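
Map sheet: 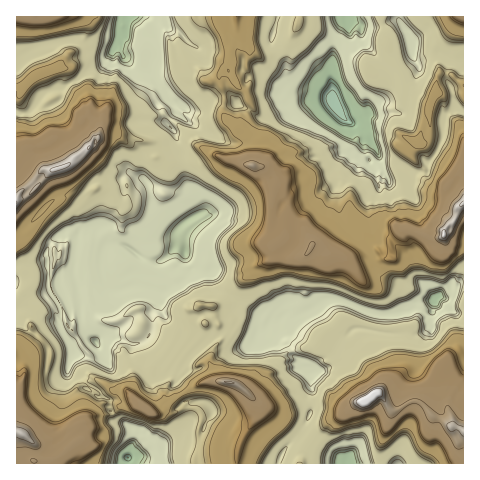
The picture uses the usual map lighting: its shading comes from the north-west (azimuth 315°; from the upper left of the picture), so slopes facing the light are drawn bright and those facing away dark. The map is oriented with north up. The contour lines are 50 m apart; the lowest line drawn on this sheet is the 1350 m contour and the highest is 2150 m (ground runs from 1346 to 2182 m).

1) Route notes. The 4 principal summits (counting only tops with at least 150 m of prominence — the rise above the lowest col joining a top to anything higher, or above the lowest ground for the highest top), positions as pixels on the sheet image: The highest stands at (368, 399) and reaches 2182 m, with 836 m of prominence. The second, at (444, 235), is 2172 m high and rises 412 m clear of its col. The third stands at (55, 169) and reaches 2158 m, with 395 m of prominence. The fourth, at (228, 382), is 2104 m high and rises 271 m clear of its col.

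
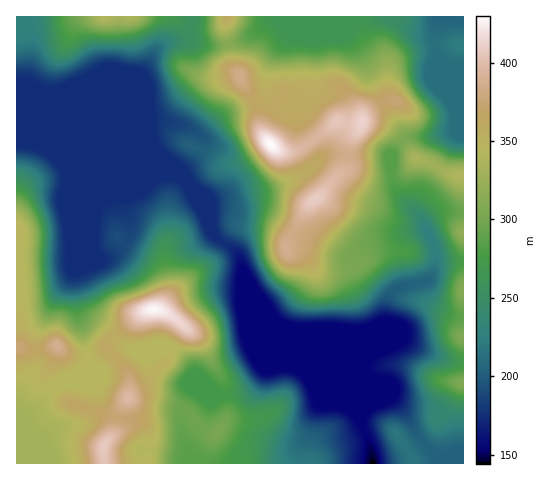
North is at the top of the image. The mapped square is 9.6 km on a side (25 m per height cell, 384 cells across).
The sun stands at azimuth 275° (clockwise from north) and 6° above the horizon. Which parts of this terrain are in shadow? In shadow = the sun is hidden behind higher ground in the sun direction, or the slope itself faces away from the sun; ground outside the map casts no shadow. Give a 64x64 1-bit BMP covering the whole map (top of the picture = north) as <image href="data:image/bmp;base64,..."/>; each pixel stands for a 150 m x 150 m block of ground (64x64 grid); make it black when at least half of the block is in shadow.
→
<image width="64" height="64" href="data:image/bmp;base64,Qk0+AgAAAAAAAD4AAAAoAAAAQAAAAEAAAAABAAEAAAAAAAACAAATCwAAEwsAAAIAAAAAAAAA////AAAAAAAAA44AAAAAAAAHjgAAAAAAAAOOAAAAAAAAA48AAAAAAAAADwAAAAAAAAAPAAOAAAAAAA4AA+AAAAAAHgAD8AAAAAAeAAHwAAAAAA8AAfAAAAAAD4Bh4AAAAAAPgPCAAAAAAAfB+AAAAAAAA8P8AAAAAAADx/wAAAAAAAGP/gAAAAGAAB//AAAAAYAAP/+AAAABgAA//4AAAAEAAH//AAAAEAAAf/4AAAA4AAH//AAAADwAAf/4ADAAPwAD//AAeAA/wAH/4AB4AD/gAP/gADwAP+AAf8AAPgA/8AA/gAAcAD/wAA+AHAAAP/AABwAcADA/8AAAAB4AcD/wADAAHgAgP/AAcAAOAAA/8ABwAAcAAD/gAGAAA8AAf8AAQAAD4AB/gAAAAAHgAH8AAAAAAeAAPgAAAAAA4AA+AAAAAAD8AA4AAAAAAH4AAAAAAAAAfgAAAAAAAAB+AAAAAAAAAH4AAAAAAAAAfgQAAAAAAAB+AAAAAAAAAD84AAAAAAAAP/4AAAAAAAA/fwAAAAAAABx/AAAAAAAAAH8AAAAAAAAA/wAAAAAAAAH/AAAAAAAAAf4AAAAAAAAB/AAAAAAAAAH4AAAAACAAAfgAAAAAAAAB+ADgAAAAAAHwAAAAAAAAAeAAAAAAAAAAAAAAAAHAAAAAAAA4AfAAAAAAADgB8AAAAA=="/>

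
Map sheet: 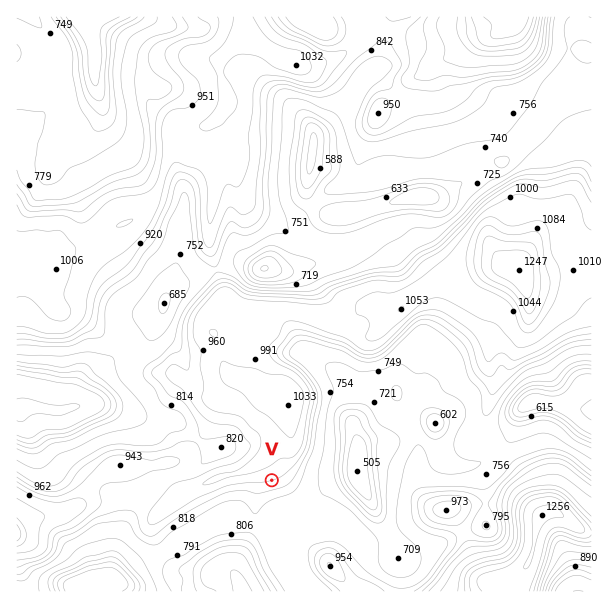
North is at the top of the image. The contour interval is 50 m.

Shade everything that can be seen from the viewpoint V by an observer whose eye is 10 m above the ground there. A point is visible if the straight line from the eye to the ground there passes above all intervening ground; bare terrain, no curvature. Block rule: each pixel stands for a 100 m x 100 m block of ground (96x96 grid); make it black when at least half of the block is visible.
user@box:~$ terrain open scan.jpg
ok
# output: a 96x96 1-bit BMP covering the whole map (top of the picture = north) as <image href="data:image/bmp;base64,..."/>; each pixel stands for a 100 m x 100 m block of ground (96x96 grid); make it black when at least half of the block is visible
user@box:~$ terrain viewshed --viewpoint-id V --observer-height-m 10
<image width="96" height="96" href="data:image/bmp;base64,Qk2+BAAAAAAAAD4AAAAoAAAAYAAAAGAAAAABAAEAAAAAAIAEAAATCwAAEwsAAAIAAAAAAAAA////AAAAAAAAAAAAAf/AP//8AAAAAAAAA//Af//8AAAAAAAAA/+Af//+QAAAAAAAB//AeP//8AAAAAB5///wwH//+AAAAAD////5wH//+AAYAAD/////wP///AB4AAH/////wf///AD4AAH/////z////AD4AAH/////3/zgfAD8AAH///////wAPgD+AAH/////z/4APgD/AAD/////h/4APgAAAAB/x///B/8AfgAAAAA/g//+B/8AfwAAAAAfwf/8D/+A/4AAAAAH4EA4D//B/4AAAAAB8OAAD//n/4AAAAAAf/gAB////wAAAAAAB/gAB////4AAAAAAAPgAA////4AAAAAAAHwAA/P//4AAAAAAAA4AAfH//4AAAAAAAAwAAPH//4AAAAAAAAAAAHH//4AAAAAAAAAAACD//4AAAAAAAAAAAAD/D4AAAAAAAAAAAAD+AwAAAAAAAAAAAAD+AAAAAAAAAAAAAAD+AAAAAAAAAAAAAAD+AAAAAAAAAAAAAAB+AAAAAAAAAAAAAAB/AAAAAAAAAAAAAAA/AAAAAAAAAAAAAAA/AAAAAAAAAAAAAAAfAAAAAAAAAAAAAAAeAAAAAAAAAAAAAAAeIAAAAAAAAAAAAAAeMAAAAAAAAAAAAAAePAAAAAAAAAAAAAAf/gAAAAAAAAAAAAAf/AAAAAAAAAAAAAAf/AAAAAAAAAAAAAAf/AEAAAAAAAAAAAAf/AAAAAAAAAAAAAAf/AAAAAAAAAAAAAAI/AAAAAAAAAAAAAAA/AAAAAAAAAAAAAAD/AAAAAAAAAAAAAAB+AAAAAAAAAAAAAAB+AAAAAAAAAAAAAAD+AAAAAAAAAAAAAAD8AAAAAAAAAAAAAAD8AAAAAAAAAAAAAABwAAAAAAAAAAAAAAAAAAAAAAAAAAAAAAAAAAAAAAAAAAAAAAAAAAAAAAAAAAAAAAAAAAAAAAAAAAAAAAAAAAAAAAAAAAAAAAAAAAAAAAAAAAAAAAAAAAAAAAAAAAAAAAAAAAAAAAAAAAAAAAAAAAAAAAAAAAAAAAAAAAAAAAAAAAAAAAAAAAAAAAAAAAAAAAAAAAAAAAAAAAAAAAAAAAAAAAAAAAAAAAAAAAAAAAAAAAAAAAAAAAAAAAAAAAAAAAAAAAAAAAAAAAAAAAAAAAAAAAAAAAAAAAAAAAAAAAAAAAAAAAAAAAAAAAAAAAAAAAAAAAAAAAAAAAAAAAAAAAAAAAAAAAAAAAAAAAAAAAAAAAAAAAAAAAAAAAAAAAAAAAAAAAAAAAAAAAAAAAAAAAAAAAAAAAAAAAAAAAAAAAAAAAAAAAAAAAAAAAAAAAAAAAAAAAAAAAAAAAAAAAAAAAAAAAAAAAAAAAAAAAAAAAAAAAAAAAAAAAAAAAAAAAAAAAAAAAAAAAAAAAAAAAAAAAAAAAAAAAAAAAAAAAAAAAAAAAAAAAAAAAAAAAAAAAAAAAAAAAAAAAAAAAAAAAAAAAAAAAAAAAAAAAAAAAAAAAAAAAAAAAAAAAAAAAAAAAAAAAAAAAAAAAAAAAAAAAAAAA="/>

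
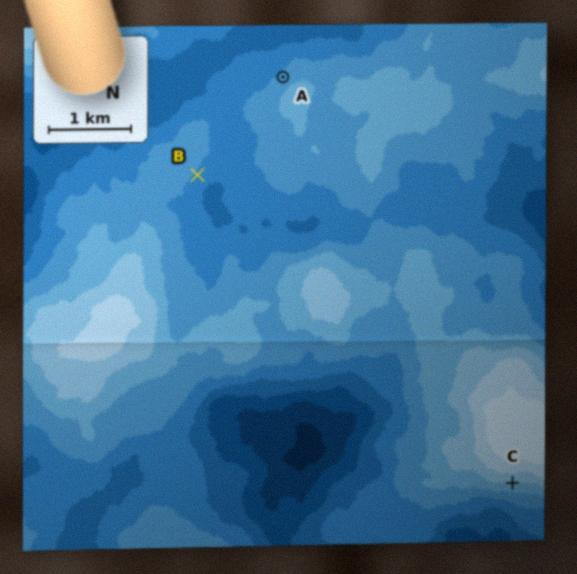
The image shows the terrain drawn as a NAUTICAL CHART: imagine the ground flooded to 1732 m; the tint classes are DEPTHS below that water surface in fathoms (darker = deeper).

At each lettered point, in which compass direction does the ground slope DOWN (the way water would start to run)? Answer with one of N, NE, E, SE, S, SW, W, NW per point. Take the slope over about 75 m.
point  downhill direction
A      S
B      N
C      NE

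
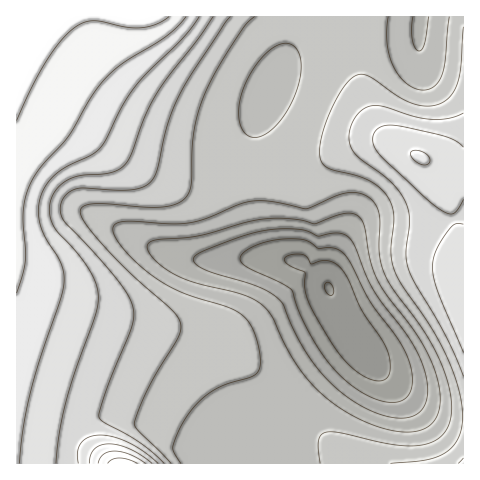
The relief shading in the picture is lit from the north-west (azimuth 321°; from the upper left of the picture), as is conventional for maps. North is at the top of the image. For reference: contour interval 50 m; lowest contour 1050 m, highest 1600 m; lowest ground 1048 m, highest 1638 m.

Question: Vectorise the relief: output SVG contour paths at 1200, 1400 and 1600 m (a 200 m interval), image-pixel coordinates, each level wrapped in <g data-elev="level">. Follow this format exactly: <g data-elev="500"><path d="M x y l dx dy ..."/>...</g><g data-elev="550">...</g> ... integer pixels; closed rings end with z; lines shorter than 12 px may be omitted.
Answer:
<g data-elev="1200"><path d="M397 418l-16-3-18-8-17-11-17-14-12-14-12-17-12-23-10-23-7-8-20-11-54-17-7-6-2-4 1-2 9-6 30-12 19-6 18-3 28-1 9 2 11 5 19-3 11 4 7 9 18 42 38 53 8 15 6 16 3 20-2 8-3 7-4 6-6 3z"/></g><g data-elev="1400"><path d="M164 463l-24-20-36-20-5-5 0-6 8-23 25-62 2-9-1-10-5-13-11-16-24-28-29-29-3-8 0-8 5-11 10-6 7-1 48 2 12-3 8-6 6-10 10-44 11-29 15-27 37-54"/><path d="M463 113l-15 5-17 1-18-3-30-10-12 0-8 3-7 7-5 10-2 11 1 9 5 8 35 27 8 9 7 11 5 17-4 34 3 17 6 15 31 52 17 40"/></g><g data-elev="1600"><path d="M137 463l-10-4-8-1-7 1-4 4"/><path d="M17 121l15-34 15-27 15-21 14-12 9-5 10-1 31 6 17 1 14-4 12-7"/></g>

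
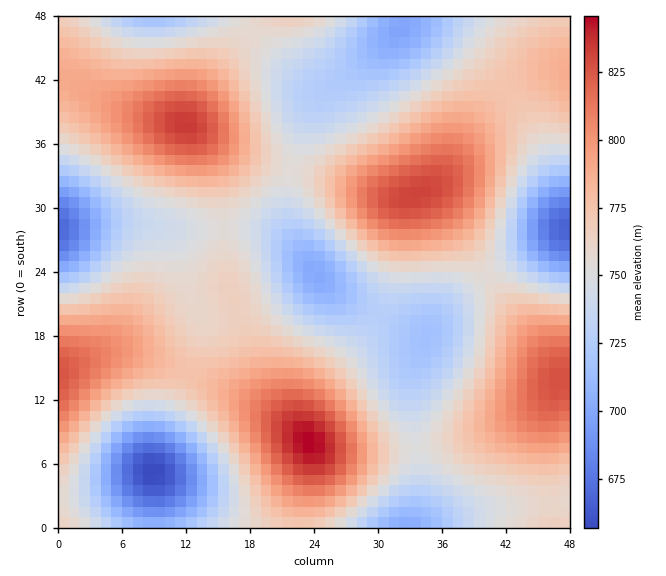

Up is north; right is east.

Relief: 655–845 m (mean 760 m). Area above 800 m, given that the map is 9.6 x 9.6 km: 14.1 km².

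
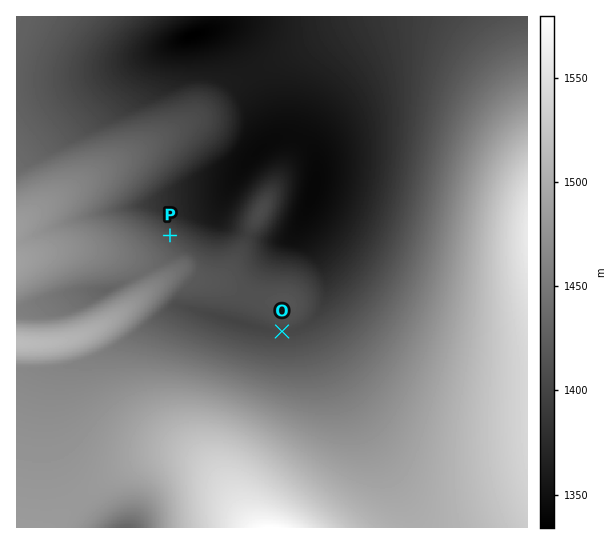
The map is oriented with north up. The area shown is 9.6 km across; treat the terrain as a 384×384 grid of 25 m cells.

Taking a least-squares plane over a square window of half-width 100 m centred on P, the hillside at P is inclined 4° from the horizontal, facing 35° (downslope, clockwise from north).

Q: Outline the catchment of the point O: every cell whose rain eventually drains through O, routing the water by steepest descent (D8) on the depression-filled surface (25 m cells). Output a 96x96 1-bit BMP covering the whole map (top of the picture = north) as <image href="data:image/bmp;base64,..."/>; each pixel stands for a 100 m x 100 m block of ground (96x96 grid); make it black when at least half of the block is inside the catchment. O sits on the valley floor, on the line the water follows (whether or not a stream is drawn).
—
<image width="96" height="96" href="data:image/bmp;base64,Qk2+BAAAAAAAAD4AAAAoAAAAYAAAAGAAAAABAAEAAAAAAIAEAAATCwAAEwsAAAIAAAAAAAAA////AAAAAAD+AAAAAAAAAAAAAAD/AAAAAAAAAAAAAAD/gAAAAAAAAAAAAAD/wAAAAAAAAAAAAAD/4AAAAAAAAAAAAAD/8AAAAAAAAAAAAAD//AAAAIAAAAAAAAD//gAAAYAAAAAAAAD//wAAA4AAAAAAAAD//4AAB4AAAAAAAAD//+AAD4AAAAAAAAD///gAH4AAAAAAAAD//////4AAAAAAAAD//////4AAAAAAAAD//////4AAAAAAAAD//////4AAAAAAAAD//////4AAAAAAAAD//////4AAAAAAAAD//////4AAAAAAAAD//////8AAAAAAAAD//////+AAAAAAAAD///////AAAAAAAAD///////gAAAAAAAD///////gAAAAAAAD///////gAAAAAAAD///////gAAAAAAAD///////gAAAAAAAD///////gAAAAAAAD///////gAAAAAAAD///////gAAAAAAAD///////gAAAAAAAD///////gAAAAAAAD///////gAAAAAAAD///////gAAAAAAAD///////gAAAAAAAAAP/////gAAAAAAAAAB/////gAAAAAAAAAAf/////AAAAAAAAAAH/////AAAAAAAAAAB/////AAAAAAAAAAA/////AAAAAAAAAAAf////AAAAAAAAAAAH///8AAAAAAAAAAAD///AAAAAAAAAAAAB//8AAAAAAAAAAAAAf/wAAAAAAAAAAAAAPwAAAAAAAAAAAAAAHAAAAAAAAAAAAAAAAAAAAAAAAAAAAAAAAAAAAAAAAAAAAAAAAAAAAAAAAAAAAAAAAAAAAAAAAAAAAAAAAAAAAAAAAAAAAAAAAAAAAAAAAAAAAAAAAAAAAAAAAAAAAAAAAAAAAAAAAAAAAAAAAAAAAAAAAAAAAAAAAAAAAAAAAAAAAAAAAAAAAAAAAAAAAAAAAAAAAAAAAAAAAAAAAAAAAAAAAAAAAAAAAAAAAAAAAAAAAAAAAAAAAAAAAAAAAAAAAAAAAAAAAAAAAAAAAAAAAAAAAAAAAAAAAAAAAAAAAAAAAAAAAAAAAAAAAAAAAAAAAAAAAAAAAAAAAAAAAAAAAAAAAAAAAAAAAAAAAAAAAAAAAAAAAAAAAAAAAAAAAAAAAAAAAAAAAAAAAAAAAAAAAAAAAAAAAAAAAAAAAAAAAAAAAAAAAAAAAAAAAAAAAAAAAAAAAAAAAAAAAAAAAAAAAAAAAAAAAAAAAAAAAAAAAAAAAAAAAAAAAAAAAAAAAAAAAAAAAAAAAAAAAAAAAAAAAAAAAAAAAAAAAAAAAAAAAAAAAAAAAAAAAAAAAAAAAAAAAAAAAAAAAAAAAAAAAAAAAAAAAAAAAAAAAAAAAAAAAAAAAAAAAAAAAAAAAAAAAAAAAAAAAAAAAAAAAAAAAAAAAAAAAAAAAAAAAAAAAAAAAAAAAAAAAAAAAAAAAAAAAAAAAAAAAAAAAAAAAAAAAAAAAAAAAAAAAAAAAAAAAAAAAAAAAAAAAAAAAAAAAAAAAAAAAAAAAAAAAAAA="/>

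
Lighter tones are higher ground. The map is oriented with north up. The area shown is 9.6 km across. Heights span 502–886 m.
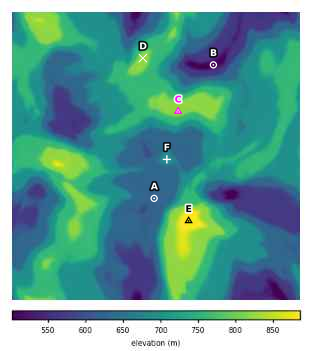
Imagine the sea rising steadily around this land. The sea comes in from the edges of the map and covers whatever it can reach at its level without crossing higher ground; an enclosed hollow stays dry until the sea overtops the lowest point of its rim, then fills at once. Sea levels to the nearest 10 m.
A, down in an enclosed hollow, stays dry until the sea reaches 620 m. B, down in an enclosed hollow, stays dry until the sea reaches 550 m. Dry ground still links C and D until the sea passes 760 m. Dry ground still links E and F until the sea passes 660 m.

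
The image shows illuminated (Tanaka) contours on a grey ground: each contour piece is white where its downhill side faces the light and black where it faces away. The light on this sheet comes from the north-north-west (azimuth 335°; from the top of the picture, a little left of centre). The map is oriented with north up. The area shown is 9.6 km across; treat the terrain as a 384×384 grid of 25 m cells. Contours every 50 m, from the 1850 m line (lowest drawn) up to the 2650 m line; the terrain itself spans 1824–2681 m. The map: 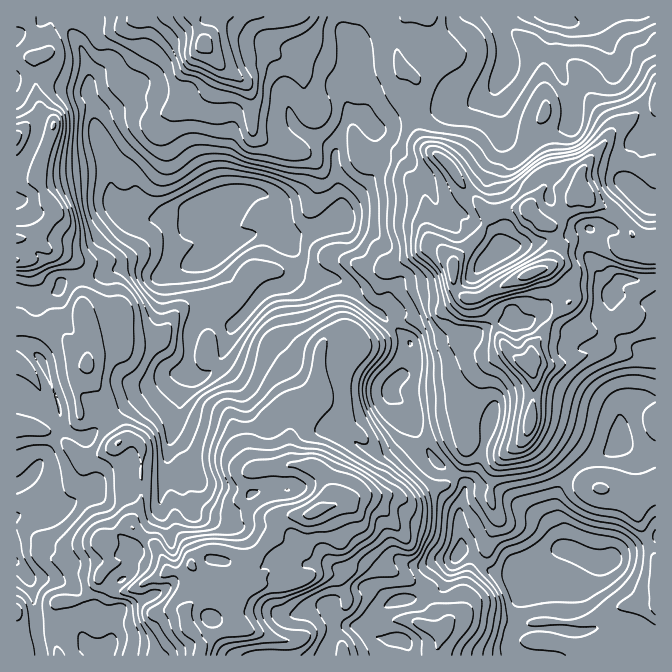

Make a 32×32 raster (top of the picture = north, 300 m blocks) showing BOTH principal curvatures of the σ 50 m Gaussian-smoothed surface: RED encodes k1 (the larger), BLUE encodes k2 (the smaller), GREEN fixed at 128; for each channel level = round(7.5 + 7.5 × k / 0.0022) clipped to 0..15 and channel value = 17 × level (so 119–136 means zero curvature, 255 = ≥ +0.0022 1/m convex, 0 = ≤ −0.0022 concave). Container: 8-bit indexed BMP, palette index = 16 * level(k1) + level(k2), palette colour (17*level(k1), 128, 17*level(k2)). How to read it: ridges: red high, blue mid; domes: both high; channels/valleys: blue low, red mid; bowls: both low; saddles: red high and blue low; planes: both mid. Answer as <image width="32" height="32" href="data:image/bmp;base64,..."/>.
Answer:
<image width="32" height="32" href="data:image/bmp;base64,Qk02CAAAAAAAADYEAAAoAAAAIAAAACAAAAABAAgAAAAAAAAEAAATCwAAEwsAAAABAAAAAAAAAIAAABGAAAAigAAAM4AAAESAAABVgAAAZoAAAHeAAACIgAAAmYAAAKqAAAC7gAAAzIAAAN2AAADugAAA/4AAAACAEQARgBEAIoARADOAEQBEgBEAVYARAGaAEQB3gBEAiIARAJmAEQCqgBEAu4ARAMyAEQDdgBEA7oARAP+AEQAAgCIAEYAiACKAIgAzgCIARIAiAFWAIgBmgCIAd4AiAIiAIgCZgCIAqoAiALuAIgDMgCIA3YAiAO6AIgD/gCIAAIAzABGAMwAigDMAM4AzAESAMwBVgDMAZoAzAHeAMwCIgDMAmYAzAKqAMwC7gDMAzIAzAN2AMwDugDMA/4AzAACARAARgEQAIoBEADOARABEgEQAVYBEAGaARAB3gEQAiIBEAJmARACqgEQAu4BEAMyARADdgEQA7oBEAP+ARAAAgFUAEYBVACKAVQAzgFUARIBVAFWAVQBmgFUAd4BVAIiAVQCZgFUAqoBVALuAVQDMgFUA3YBVAO6AVQD/gFUAAIBmABGAZgAigGYAM4BmAESAZgBVgGYAZoBmAHeAZgCIgGYAmYBmAKqAZgC7gGYAzIBmAN2AZgDugGYA/4BmAACAdwARgHcAIoB3ADOAdwBEgHcAVYB3AGaAdwB3gHcAiIB3AJmAdwCqgHcAu4B3AMyAdwDdgHcA7oB3AP+AdwAAgIgAEYCIACKAiAAzgIgARICIAFWAiABmgIgAd4CIAIiAiACZgIgAqoCIALuAiADMgIgA3YCIAO6AiAD/gIgAAICZABGAmQAigJkAM4CZAESAmQBVgJkAZoCZAHeAmQCIgJkAmYCZAKqAmQC7gJkAzICZAN2AmQDugJkA/4CZAACAqgARgKoAIoCqADOAqgBEgKoAVYCqAGaAqgB3gKoAiICqAJmAqgCqgKoAu4CqAMyAqgDdgKoA7oCqAP+AqgAAgLsAEYC7ACKAuwAzgLsARIC7AFWAuwBmgLsAd4C7AIiAuwCZgLsAqoC7ALuAuwDMgLsA3YC7AO6AuwD/gLsAAIDMABGAzAAigMwAM4DMAESAzABVgMwAZoDMAHeAzACIgMwAmYDMAKqAzAC7gMwAzIDMAN2AzADugMwA/4DMAACA3QARgN0AIoDdADOA3QBEgN0AVYDdAGaA3QB3gN0AiIDdAJmA3QCqgN0Au4DdAMyA3QDdgN0A7oDdAP+A3QAAgO4AEYDuACKA7gAzgO4ARIDuAFWA7gBmgO4Ad4DuAIiA7gCZgO4AqoDuALuA7gDMgO4A3YDuAO6A7gD/gO4AAID/ABGA/wAigP8AM4D/AESA/wBVgP8AZoD/AHeA/wCIgP8AmYD/AKqA/wC7gP8AzID/AN2A/wDugP8A/4D/ANbAtoODlZSUs/WSlcX36JD4hINhpcaFlXDHx9bHxpV1s8OGlpaTtpb4gtX5xYPWtKCR1eX3yLmokbWlpKSUlIPC1teUk2Dz1ueUtrRhgYBi+KSBgZOnyMmihYaGhdfHtnCjksTl8fSgtJWWx9b397PUcqXF1bPat4F2hoeWhKaWobemg+aigvb2pJSmhoa1orOkpbGQcMKwY4aXl4VjY6a3p6XHyXPTwOb398XWhZSU2JaC+KWUcOeElIRjhXRT8qaFhafG+MOio4GBc8bDx5WFx7PWt4SBtfm2hXOVhqbWl5ZzlGPExJKUlMekxdX3+NjHtcbHg4D4lHR1lLm4x8eFh5aFdLbmgoZSo7SCYHDFqOnGyLP3gNSChYWjybmmt3Z0lreDpPeRlpPZyef3+OfHhJWEc4DGw9eXp5KTloZ1hYPnkvf2+YCVlbindaWDlIK0pYSBt9qg+PimlpZ0c4XYxqHEkdW2kZV1x6alpYVzlueDhZO4t3GE+aWXh3Z0qHTEoba2hYaGk7jYc7e4p6emtGJ0lbiXg3L2pZd2doSGpMC2pqZ0hIVzg6WFlpel2LWCYpSWuIaUg+SkhXVlZXX3cKjalZaWc4Olg5aXdZW2luaTgoS3hra0+tfVtpemxpGUpraVuKXYkMmBprmWptiG6ddwlLeWo/f1tHSVt5R0p6eVx4XIlOeAtYKByaiVyOjooLKktJHAkWD0g6WVyKaVlZTZldq0pOWmt5Gjp5WmxpCEdLbF+tRhg4P5xXOmlZKicLSF12Jzlre2t4KBdIKApZWEdPXg9Pf1oZHFY5Kj9sXExaXFhIR0cqTJyLaUttbX2KKU97Nwk/f59aKitfa0t7aTppW3lpaXgpKldKXJlaZypPrm9JNhcMDEotbos6XG6JSFdIWWdYampraEtIBSlZam5nJ05YK2+MNQgvbEdNfodGOFlZNzdXWGpnPIl2KFhpamhKT30/qB1fj0tGCm9YWFg5eVuId1dHJxg6SlhISXuJaU9oOj1bS293Nxl6P3hYaClYa4mIWFlqe4x8SkyIKlovildXKT+NX3hJWXoPWVdHGWqKiGlqXZ5se3g6THlKT41qaGdIGgcbT2g4b09NhxhKe5qJaXlvaVdZWns4N1pZJzhZeEt7ZxcvfWg5XlxKGFloWnp5d11JVzuLmEhYenlYaEdoWX2ZOkprbTpaSlYZeXdpWCk6X4hHS3hYWWl5inhad0dYbYgrZkZJW3priBlZWGdObH+JWUppeGhoaXmJeGqKZzhralqIZ0pabIpZGmloWExfuWdYWFhpd0dpeHhpeYqIK3trenlaaWlaWSpqTZpYa0xaSFhZemhHWGh4a2lJeVtbeVg4SGl5Y="/>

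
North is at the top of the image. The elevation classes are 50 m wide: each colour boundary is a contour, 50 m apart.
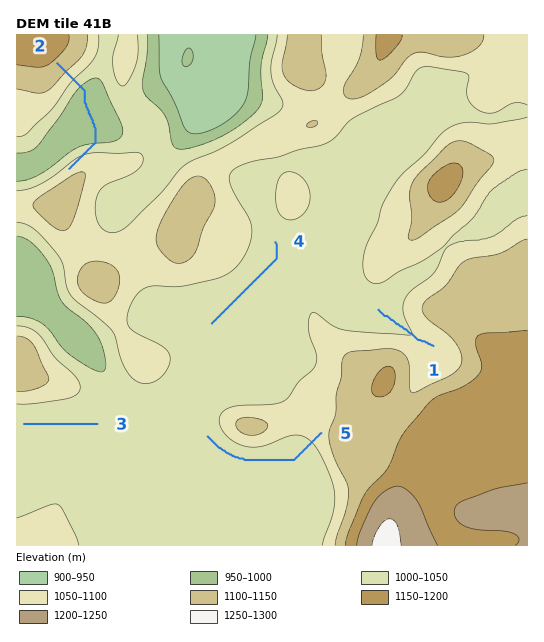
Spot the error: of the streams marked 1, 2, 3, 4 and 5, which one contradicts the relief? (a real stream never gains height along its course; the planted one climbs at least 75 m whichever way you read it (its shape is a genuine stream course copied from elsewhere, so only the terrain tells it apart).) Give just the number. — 2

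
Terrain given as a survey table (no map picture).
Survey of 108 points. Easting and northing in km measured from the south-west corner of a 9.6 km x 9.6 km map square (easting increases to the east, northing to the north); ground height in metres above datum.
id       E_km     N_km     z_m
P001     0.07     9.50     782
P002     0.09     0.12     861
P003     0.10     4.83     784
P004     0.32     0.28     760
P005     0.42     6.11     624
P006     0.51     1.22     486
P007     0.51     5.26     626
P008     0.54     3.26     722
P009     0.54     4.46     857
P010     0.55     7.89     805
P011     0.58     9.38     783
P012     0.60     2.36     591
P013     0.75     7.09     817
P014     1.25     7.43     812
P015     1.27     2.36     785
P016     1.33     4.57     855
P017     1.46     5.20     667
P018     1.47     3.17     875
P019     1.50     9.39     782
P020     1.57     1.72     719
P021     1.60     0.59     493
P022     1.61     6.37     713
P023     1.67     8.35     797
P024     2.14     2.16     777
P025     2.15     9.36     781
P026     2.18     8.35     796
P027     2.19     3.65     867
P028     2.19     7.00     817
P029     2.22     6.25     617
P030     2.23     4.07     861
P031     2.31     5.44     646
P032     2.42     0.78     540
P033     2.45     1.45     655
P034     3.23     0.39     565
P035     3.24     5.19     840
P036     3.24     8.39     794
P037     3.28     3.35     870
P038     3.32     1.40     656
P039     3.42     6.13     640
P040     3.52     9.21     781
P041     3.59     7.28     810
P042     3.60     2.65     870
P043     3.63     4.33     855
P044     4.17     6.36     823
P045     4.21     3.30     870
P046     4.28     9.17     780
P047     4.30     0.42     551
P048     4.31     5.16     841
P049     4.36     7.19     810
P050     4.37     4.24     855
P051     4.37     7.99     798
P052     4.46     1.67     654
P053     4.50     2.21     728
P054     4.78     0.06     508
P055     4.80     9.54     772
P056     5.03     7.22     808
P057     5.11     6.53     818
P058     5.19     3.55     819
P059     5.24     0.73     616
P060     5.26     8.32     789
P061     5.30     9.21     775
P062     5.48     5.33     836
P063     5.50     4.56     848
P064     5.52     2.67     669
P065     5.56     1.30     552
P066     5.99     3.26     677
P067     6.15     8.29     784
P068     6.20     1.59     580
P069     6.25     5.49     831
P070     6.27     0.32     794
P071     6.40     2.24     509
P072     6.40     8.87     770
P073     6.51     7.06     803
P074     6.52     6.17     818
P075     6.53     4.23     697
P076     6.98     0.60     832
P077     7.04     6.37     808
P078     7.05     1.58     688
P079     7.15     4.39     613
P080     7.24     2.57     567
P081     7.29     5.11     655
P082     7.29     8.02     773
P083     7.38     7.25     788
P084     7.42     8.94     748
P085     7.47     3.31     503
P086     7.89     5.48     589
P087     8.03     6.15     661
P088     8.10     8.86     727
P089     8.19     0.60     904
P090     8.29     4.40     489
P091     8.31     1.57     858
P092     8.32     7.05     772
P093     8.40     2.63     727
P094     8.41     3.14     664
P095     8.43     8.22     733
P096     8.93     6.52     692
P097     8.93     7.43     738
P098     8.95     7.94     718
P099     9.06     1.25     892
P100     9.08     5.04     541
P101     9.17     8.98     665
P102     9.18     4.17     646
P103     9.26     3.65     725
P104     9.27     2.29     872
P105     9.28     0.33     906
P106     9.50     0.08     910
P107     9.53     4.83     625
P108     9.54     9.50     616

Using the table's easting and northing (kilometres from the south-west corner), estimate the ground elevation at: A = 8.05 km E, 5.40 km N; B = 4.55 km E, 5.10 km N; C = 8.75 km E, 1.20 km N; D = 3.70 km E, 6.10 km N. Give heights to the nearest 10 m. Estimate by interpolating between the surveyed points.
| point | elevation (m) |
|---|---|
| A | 560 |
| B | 840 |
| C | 890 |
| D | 760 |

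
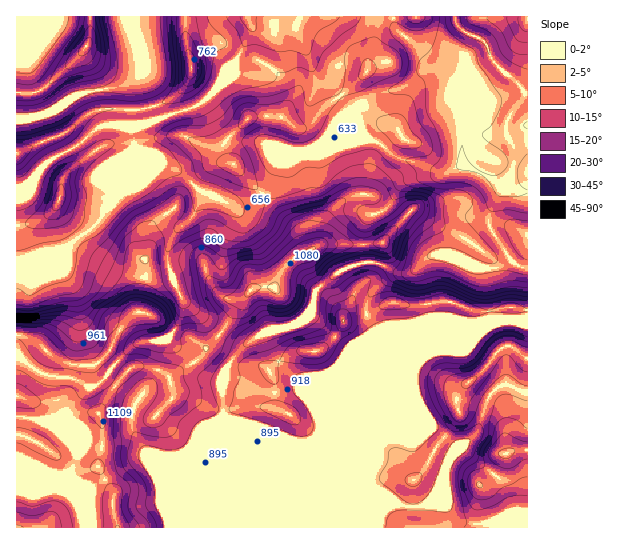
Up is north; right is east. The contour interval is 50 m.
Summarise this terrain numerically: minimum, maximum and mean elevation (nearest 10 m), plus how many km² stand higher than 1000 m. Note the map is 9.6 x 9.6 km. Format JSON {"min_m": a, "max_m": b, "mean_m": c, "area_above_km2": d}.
{"min_m": 420, "max_m": 1200, "mean_m": 790, "area_above_km2": 14.3}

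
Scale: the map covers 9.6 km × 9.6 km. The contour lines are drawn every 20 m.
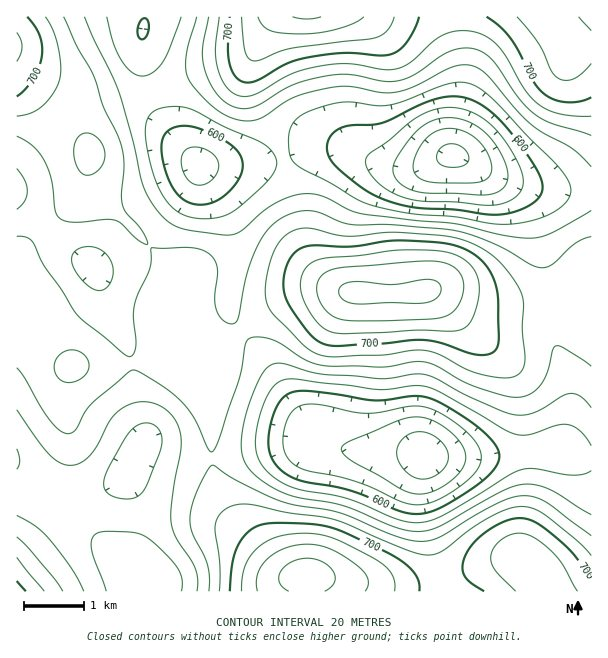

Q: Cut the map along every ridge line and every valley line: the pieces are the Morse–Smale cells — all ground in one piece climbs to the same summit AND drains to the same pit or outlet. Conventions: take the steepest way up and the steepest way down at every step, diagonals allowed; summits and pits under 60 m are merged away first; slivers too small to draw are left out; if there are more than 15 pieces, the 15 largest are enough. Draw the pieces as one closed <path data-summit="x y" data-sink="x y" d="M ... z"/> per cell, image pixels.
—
<path data-summit="359 293" data-sink="425 455" d="M443 290l-17 0-13 4-51 0-33-4-27 5-27 12-14 9-43 36-20 20-6-10-9-7-13 0-47 11-54 0-35-30-14-18-3-10-1 160 28 22 42 21 15 29-4-13 1-17 12-19 16-15 17-30 43 12 35 0 93-18 39 11 60 1 18 5 48 0 73-7 11 0 21 7 7 0 1-155-23-4-17 0-60 6-24-4z"/><path data-summit="359 293" data-sink="453 156" d="M338 148l-29 2-48 13-61 3-13 31-33 45-23 17-30 9-6 0-32-21-46-48-1 109 4 10 22 26 27 22 54 0 47-11 13 0 9 7 6 10 20-20 43-36 29-16 25-8 21-2 26 4 51 0 13-4 17 0 25 10 24 4 60-6 40 2-1-110-46 0-32-6-13-4-45-24-6 0-30 12-23 0z"/><path data-summit="308 17" data-sink="453 156" d="M591 16l-445 0-4 16 0 27 6 31 9 23 15 22 28 31 61-3 48-13 29-2 58 20 23 0 25-11 11-1 45 24 13 4 32 6 46 0z"/><path data-summit="306 576" data-sink="425 455" d="M315 440l-94 18-35 0-43-12-17 30-23 25-6 15 1 17 10 15 31 30 7 14 160 0 2-15 13 0 56 9 39 0 31-6 59-21 16 0 8 5 11 12 5 16 46-1-1-134-7 0-21-7-84 7-48 0-18-5-60-1z"/><path data-summit="17 47" data-sink="453 156" d="M144 16l-128 1 0 181 47 49 32 21 28-6 26-15 13-14 25-36 12-27 0-5-31-36-17-30-9-40z"/><path data-summit="17 591" data-sink="425 455" d="M18 469l-2 1 1 122 128-1-6-13-41-41-12-26-42-21z"/><path data-summit="306 576" data-sink="453 156" d="M522 559l-16 0-12 3-47 18-31 6-39 0-56-9-13 0-1 14 238 1 1-5-5-11-11-12z"/>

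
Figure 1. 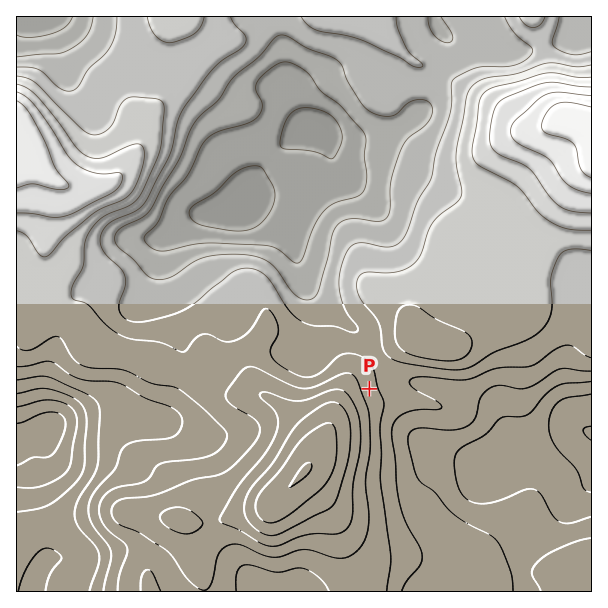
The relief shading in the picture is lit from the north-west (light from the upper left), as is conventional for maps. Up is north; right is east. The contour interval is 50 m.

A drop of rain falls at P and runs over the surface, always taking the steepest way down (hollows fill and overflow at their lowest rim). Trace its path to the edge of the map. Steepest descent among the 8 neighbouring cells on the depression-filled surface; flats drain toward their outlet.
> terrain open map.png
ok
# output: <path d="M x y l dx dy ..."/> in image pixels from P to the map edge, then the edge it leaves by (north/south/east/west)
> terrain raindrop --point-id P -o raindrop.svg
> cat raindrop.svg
<path d="M369 389l12 0 9-5 39 0 2 2 12 1 1 2 3 0 6 3 5 0 1 1 3 0 2 2 3 0 6 3 4 0 3 1 24 24 3 8 8 10 0 8 13 0 5-3 3 0 4-3 3 0 20-11 4 0 2-1 18 0 1 1 3 0"/>
exit: east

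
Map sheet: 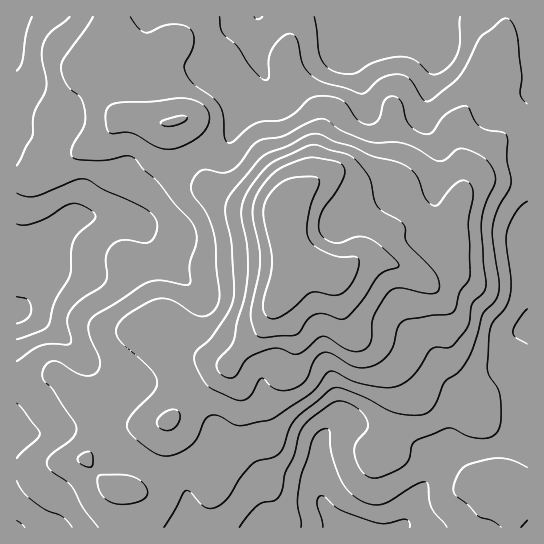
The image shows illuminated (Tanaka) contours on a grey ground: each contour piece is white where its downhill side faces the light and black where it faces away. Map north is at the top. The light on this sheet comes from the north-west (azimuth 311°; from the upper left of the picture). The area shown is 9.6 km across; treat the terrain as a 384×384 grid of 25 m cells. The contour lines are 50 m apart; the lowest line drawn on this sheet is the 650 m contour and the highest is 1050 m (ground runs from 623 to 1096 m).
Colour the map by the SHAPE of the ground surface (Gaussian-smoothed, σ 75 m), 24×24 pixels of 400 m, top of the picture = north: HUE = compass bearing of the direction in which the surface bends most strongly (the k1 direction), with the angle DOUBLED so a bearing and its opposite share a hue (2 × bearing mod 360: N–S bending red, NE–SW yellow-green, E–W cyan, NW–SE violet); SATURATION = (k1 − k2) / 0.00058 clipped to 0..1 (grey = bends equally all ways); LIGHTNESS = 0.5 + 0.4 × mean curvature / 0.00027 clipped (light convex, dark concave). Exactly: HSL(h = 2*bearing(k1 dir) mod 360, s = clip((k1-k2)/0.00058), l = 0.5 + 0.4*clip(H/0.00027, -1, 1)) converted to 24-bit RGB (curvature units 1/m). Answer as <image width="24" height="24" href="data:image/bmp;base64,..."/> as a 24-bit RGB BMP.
<image width="24" height="24" href="data:image/bmp;base64,Qk32BgAAAAAAADYAAAAoAAAAGAAAABgAAAABABgAAAAAAMAGAAATCwAAEwsAAAAAAAAAAAAAT4xHjLBqSzd0r6hrzcNocXZNss+AKzqMSWGqw7pyY4RfRFh1teSbY6fIigmRdhxJmqATTJkNEzIwrk49YJBMuLR/gVmr1tGcjZu0nV6EOjlvnsCewbvi1N7xnb3WZi6vZEymzcCecYGVS1+L0u2cJiNOLQg+wVyj0trKurqaD1BcO5nU0qrWirO0YYSz5eHTrWG80FTRY6C9Zu6MRsd9vlQ6pCchcC44SpB8yreTnGp9aYRD2u85ICBgDgVNssKhysu3xpe3c5O9AFVYjLpymaTKl7zYr8/HS4PDZJHv5dL556vAbUxQdzY+sEo3lrtbN62arJp9s0+Ixl2W1fC/FUGEAAlZs9C2pbOqt5evwHmFGitOS60uZ38hZpUanqMyfm0qLj8PKTII6cMmvli4izXW5Lfo0ObJNYiWcD9krVtGerpp+dKFIxIQATIvXLNFtFI3mU4colUlTKVDMndznLlzcsB5WIZPk1hjYHWma7irbsmLYpaRN42oj7LS9tXftRqhTSg6y9hXSJZr+HNJs0VABzEnGygLa1IPvshblL+mjcq0Jmi3ociyo4CgkFF2cnDEdY+xi+DEaGvFoVN3YXFHT24spGckvgt1yU55p/irMhWy76nG59rdLQGyUx+EYuSTedqnibmerbN6MIhvUqxhhFGevYutZVzS29ztZd3hTQo1uF05lHxmYo6AglSXOEDV4tX297GZCygk2Lcy7dKDIgAz1JVRft99RbaDdaVsijxwxM5WJZpDJGyCqMmzWX/N2bKPPQAdnTNMt7J5oLJ1UJV5TJ2jTcPFlT+X/4Wy/DOMEIsf8e6SEAA51fbex/DmUnzFmGKfcD194dyiR9FWDlNaWqw9MSoUbQcVxVnXqtnlpKDm6dbuoH7CYdOzFJ3YYhbG8jzK/8zTmeS6u5pFDBB2rPmLkKxOXD5jjkFkelFSz+iMwNl3ECMWF0ojHVw5O6J9csSZfrR+TYmJuXyZ2sfjrdHdJgouIBMgYTB6+tLR9dbZeTuzRT6sqN5xiZxjKilLcDZFo8h8qPKbqxVMhdvKAUCPQIioRJRnTX86hXMwanIrQ5Qios4veg4YVhVIQk1vKG5n5d5u/MKkuiOrpMfhx+rimF6jWRp8ifLpp+Ty2HGaqunkqsDVBwB0T1SRW3yIanSCa2+ambScc8CSh0RWg0V+Z0eoZFGPU2N6npk++OaYq/r8zO//+p7/0ab0rNL/hbjugzSb3b+5wNF9Wo2PGwpHoatCLXNUYaKcY6Swmr+jqlp6fzZriGlbSypHe2VSYUNmtrBV6v/MTv8uDyQYeXwj55uAkyYtfTwwUp6Py2tE6/GmUzBYHhU3wqpyNJQ/HlopVGAhZlkQXzwXX1s1cjYqOmZUWLq3LyjMzevK7ffU+7yAEB0jJUwSfq0ge2+liau1ai594Jte9ddjUjFTLi9Vy66ou3V8LE9Ld0NRg5hcZJdzTlmEcoPCnNjeI9P1B0jv7dvw79nR/J+zeizJL76wWrV9UHNPnppXKDGA4am1+L/DhU2jJDyfvqTJ63Tt3F7ELXhjaLyTeH22TJqxNbePkM2PI7C7F0FpasKW9Nfk7sPw98/8icH2WG3fbF/Gqra/IEaow4Rn5Ky02sXmFQuplJxpV0WE8J7q6bDzOsFGPCcepHIeK6AMLcwEFmQ+GTlRGvhCOrV488DDmOrY7sf3YQ3kvHDKtaW7VxmImcRMvLaN5lhjMBpOnHFuUHBzQY5Txkyg+o63MiDB1+rx3sLnV95ZB5FzBGFogtZeHDox0Ooz7pIAVFsRLRAeupYabZQtXQtm0uSbZXhMvVqEtmrVfGuhrW63lJNZNniH1vH1zNz/sr/23tP44df0aSH+E0Jaa5s1MDsqgpos6sKgaqLDLAZG6NySLrxPEDBx4aeMsndDOHE2rpxdcViIhCta16xcGNpjS6ohYWYdUFgei7gSpYMJbwstgk5YR3FSXHBKM/RbbN2X4DLQPwmi7ere0Y25ACRd0muy95SdpJJVK5E+ciNtUFC48OHbu7tKWGIxX4A7cnlEp64li3I7U2eBd6+YZS+PmsJ0XPQ6IDgZLhUUMpZgucp73IyKCxY7Qylb9My73K3HRILPUTOajNGqb2C7/LfZmIXITs/jekHV6NLHVb60VpaweJOrMCCc3cy21daBIiVFSXlzSIo+ZogrrW4nUyRNFBsl3fJkyIdm4ms+SWqtm7uIRVpuv2pp9PDXLkSyPmijz7V5zXSXUYpxTXhAGiBM2saH3MWYPi18VmB1fn5lfoRdgpBcUzWLMjyeuuKgo75/e+pp"/>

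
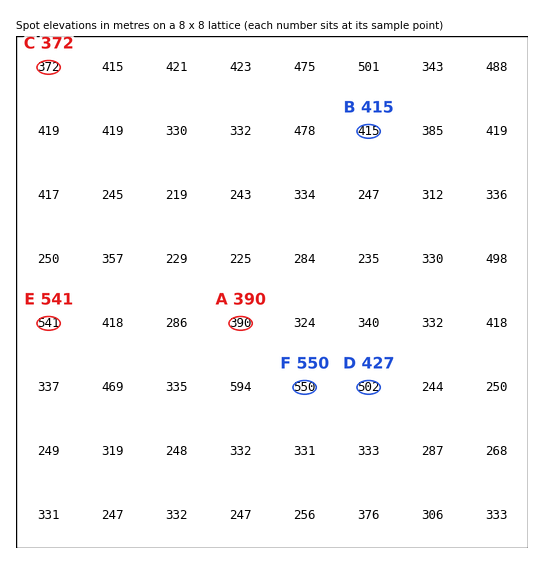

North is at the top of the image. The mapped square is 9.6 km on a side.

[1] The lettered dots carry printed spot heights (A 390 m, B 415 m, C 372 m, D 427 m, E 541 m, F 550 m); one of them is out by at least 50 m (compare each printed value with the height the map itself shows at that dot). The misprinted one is D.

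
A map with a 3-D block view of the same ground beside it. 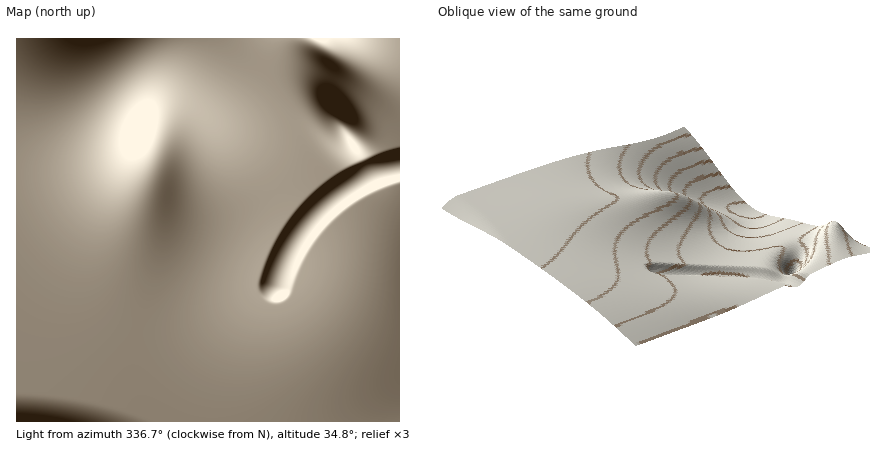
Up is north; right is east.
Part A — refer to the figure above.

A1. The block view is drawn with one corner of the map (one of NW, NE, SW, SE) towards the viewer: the SE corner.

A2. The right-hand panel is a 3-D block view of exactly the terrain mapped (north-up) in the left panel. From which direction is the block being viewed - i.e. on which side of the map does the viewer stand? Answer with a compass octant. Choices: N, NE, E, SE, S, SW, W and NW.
SE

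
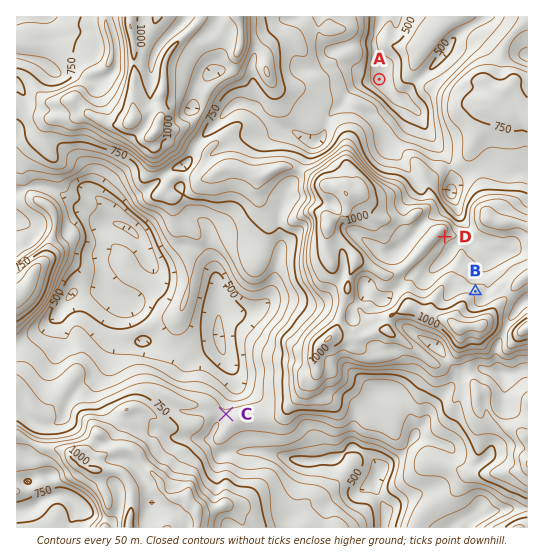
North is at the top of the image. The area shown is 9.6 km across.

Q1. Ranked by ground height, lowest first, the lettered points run A C D B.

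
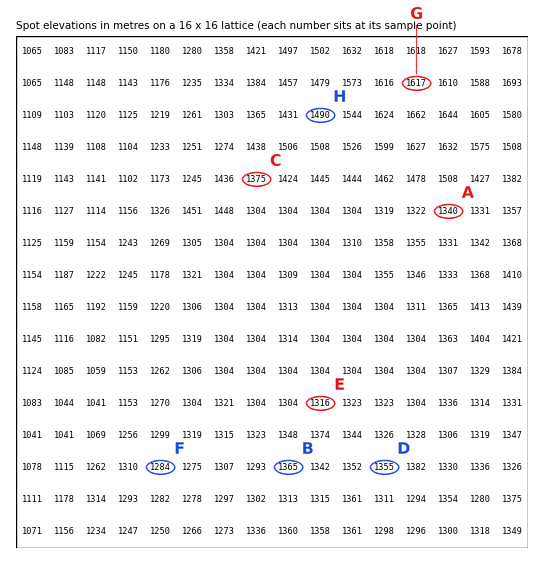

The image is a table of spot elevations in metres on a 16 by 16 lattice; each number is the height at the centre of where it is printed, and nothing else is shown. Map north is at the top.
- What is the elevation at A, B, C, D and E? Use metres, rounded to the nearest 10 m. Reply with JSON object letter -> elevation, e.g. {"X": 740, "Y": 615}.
{"A": 1340, "B": 1360, "C": 1380, "D": 1350, "E": 1320}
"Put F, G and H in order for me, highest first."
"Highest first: G H F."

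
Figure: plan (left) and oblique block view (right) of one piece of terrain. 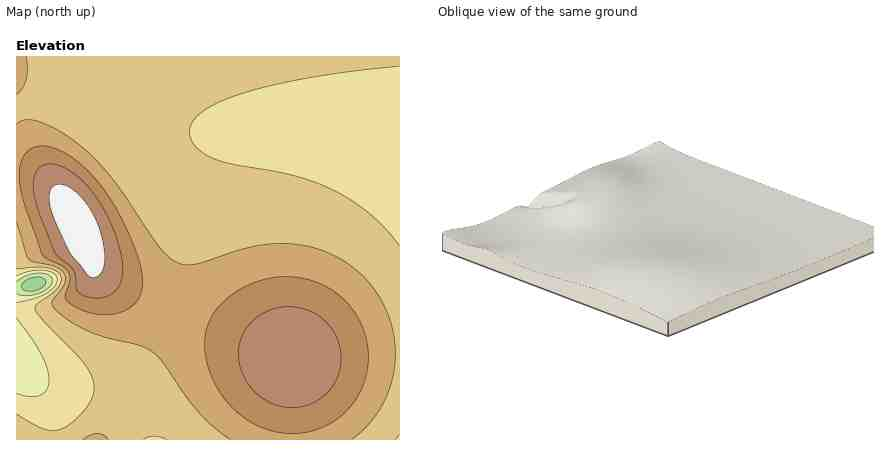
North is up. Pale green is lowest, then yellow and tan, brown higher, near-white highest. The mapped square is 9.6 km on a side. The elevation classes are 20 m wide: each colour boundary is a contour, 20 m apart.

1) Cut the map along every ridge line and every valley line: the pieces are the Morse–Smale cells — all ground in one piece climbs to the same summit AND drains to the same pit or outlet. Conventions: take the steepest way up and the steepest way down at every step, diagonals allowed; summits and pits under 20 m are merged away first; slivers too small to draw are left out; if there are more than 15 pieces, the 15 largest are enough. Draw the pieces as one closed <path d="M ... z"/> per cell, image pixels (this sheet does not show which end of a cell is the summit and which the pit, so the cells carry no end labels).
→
<path d="M400 56l-384 0 0 118 24 4 18 14 22 38 15 38 7 7 26 16 42 19 8-20 6-28 10-80 7-22 6-10 9-8 18-6 56 0 58 10 22 7 30 13z"/><path d="M272 135l-26 0-20 3-12 6-11 12-9 26-10 80-13 48 81 31 39 17 1 82 108 0 0-274-30-13-38-11z"/><path d="M26 174l-10 0 0 266 132 0-7-18-7-10-18-14-24-7-39-3 57 1 10-3 13-12 16-22 21-42-42-19-26-16-7-7-15-38-22-38-16-13z"/><path d="M172 310l-27 48-12 16-13 12-10 3-57-1 39 3 24 7 18 14 16 28 142 0-1-82-39-17z"/>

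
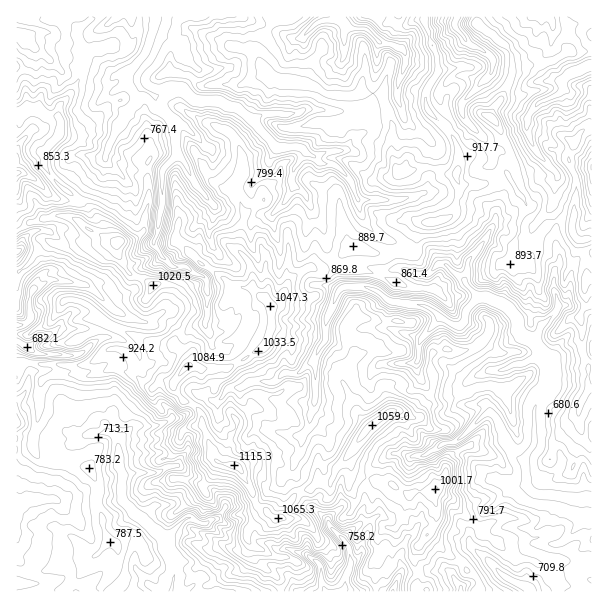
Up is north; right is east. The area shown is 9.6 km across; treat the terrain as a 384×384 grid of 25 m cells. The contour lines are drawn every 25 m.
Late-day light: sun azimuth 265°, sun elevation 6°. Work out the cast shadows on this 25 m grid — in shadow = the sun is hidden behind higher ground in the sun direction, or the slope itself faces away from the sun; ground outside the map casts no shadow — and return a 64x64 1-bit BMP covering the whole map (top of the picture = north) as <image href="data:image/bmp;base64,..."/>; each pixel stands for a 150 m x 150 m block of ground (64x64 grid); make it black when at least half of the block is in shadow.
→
<image width="64" height="64" href="data:image/bmp;base64,Qk0+AgAAAAAAAD4AAAAoAAAAQAAAAEAAAAABAAEAAAAAAAACAAATCwAAEwsAAAIAAAAAAAAA////AAAAAAAAB4AD8MP/wAAPwAf45//IAB3ADvwnv4AAHeAB/O98AAAfwA++5/mAAB/AP74n/8EBP8Al/jP/7AI/eAf/Gf/+CD40B/8Z//8IfgMP/on//wB4Bz/aCf//AHgGP14B//8AeAA/nzn//wB4AH+P+v//AHiA/+f+//8geAP/4///+DAwM/+j///gMSAH/4H//+EwQAd/wP//8RgAB//Af//xHACO/8I///kYAR/Twj//+JgBP9DCf/34wAA9/scf/PhAABz/wzv/eEAEH3/B+//w8AQPH+AcW+HBgC4P+HzP4SCAPA/8/u/pCAwcD//P5+FMOBwP/f/v8eRxjA////8Y4eGcD//8/h3jgZwP/8H+vfgA/D//nea8eAf5vfA/4DgwD+c/YGfgeAAfzm/gB/A4AB/ef+EGcLiAH/x/4wB4skDf/nvHAPzDAf+/OcYA/OMDf788jgB+czj9vk+PAHx7M/m8b44AcPtn+bhnDARw+w/x8H9YDHn7H/H0f+AYfPMf8ex/wA598w/57H+AJHnjh/n4/ggge+PH//D4ADDz8Ef/4/QAMef8F//fwABz5/4X/7wIAGPj/lv/wAAAY/v+Wf4AAHlj+fwJ/hgAeXH9/1D+cA55sf3/wI9gDjmx/fPAB8APOfP584EPwA+/g/v7AM/ABb4D7/sAe8AB+Af/8A=="/>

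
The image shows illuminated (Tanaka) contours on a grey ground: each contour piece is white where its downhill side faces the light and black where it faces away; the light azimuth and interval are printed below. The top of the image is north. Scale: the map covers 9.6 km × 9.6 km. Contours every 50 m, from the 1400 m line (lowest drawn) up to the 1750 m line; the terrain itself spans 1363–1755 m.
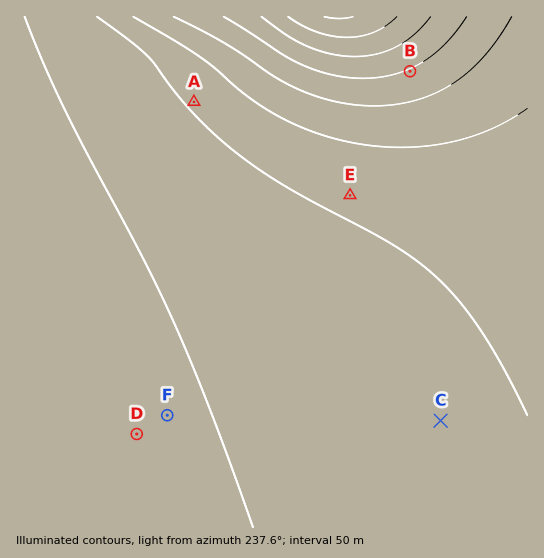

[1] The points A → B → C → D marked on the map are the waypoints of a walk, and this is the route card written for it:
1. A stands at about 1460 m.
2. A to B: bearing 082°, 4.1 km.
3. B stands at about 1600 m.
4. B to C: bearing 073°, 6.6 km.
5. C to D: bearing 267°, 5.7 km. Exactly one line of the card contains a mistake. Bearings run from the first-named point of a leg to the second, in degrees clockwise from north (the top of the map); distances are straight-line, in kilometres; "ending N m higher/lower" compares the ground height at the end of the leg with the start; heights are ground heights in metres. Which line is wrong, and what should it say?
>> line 4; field bearing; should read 175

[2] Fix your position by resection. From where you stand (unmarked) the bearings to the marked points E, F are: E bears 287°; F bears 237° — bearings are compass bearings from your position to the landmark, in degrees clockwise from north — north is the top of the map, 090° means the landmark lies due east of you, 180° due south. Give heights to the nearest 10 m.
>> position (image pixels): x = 456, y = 228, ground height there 1460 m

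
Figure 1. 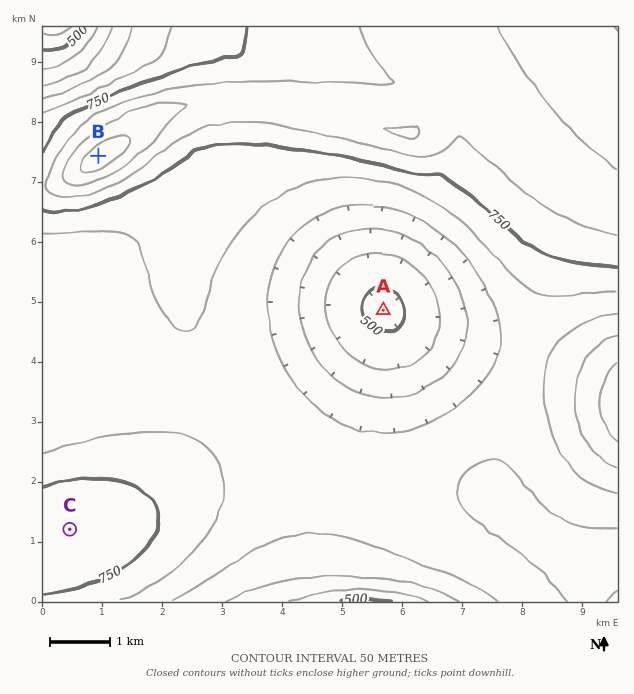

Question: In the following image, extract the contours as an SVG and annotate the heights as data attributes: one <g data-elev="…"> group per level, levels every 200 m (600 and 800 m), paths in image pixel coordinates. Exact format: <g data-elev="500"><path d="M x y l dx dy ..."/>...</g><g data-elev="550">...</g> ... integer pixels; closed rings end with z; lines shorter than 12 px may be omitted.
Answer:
<g data-elev="600"><path d="M226 601l28-12 26-7 25-4 32-2 37 2 33 5 29 7 23 11"/><path d="M617 468l-18-11-13-15-8-19-3-23 3-22 8-18 13-15 18-10"/><path d="M376 397l-15-3-14-7-13-9-11-11-10-13-7-14-5-15-2-16 0-15 3-15 6-14 8-12 10-10 12-7 14-5 13-2 18 0 17 5 18 8 15 12 13 14 11 17 7 16 3 18-1 17-5 16-9 15-12 12-13 10-17 6-16 3z"/><path d="M112 27l-11 22-14 18-20 10-24 7"/></g><g data-elev="800"><path d="M359 27l12 25 22 29 0 3-13 1-85-4-62 1-51 5-42 10-38 14-14 9-20 21-11 15-10 22 0 11 7 6 11 2 17-1 18-6 30-14 29-23 28-17 21-9 19-5 24 0 30 4 65 14 70 18 12-1 12-4 20-16 65 55 23 16 29 15 40 13"/></g>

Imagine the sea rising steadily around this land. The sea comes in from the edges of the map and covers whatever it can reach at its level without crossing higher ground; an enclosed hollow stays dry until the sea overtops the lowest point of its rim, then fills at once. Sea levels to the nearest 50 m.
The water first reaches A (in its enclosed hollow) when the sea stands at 650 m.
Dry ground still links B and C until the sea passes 700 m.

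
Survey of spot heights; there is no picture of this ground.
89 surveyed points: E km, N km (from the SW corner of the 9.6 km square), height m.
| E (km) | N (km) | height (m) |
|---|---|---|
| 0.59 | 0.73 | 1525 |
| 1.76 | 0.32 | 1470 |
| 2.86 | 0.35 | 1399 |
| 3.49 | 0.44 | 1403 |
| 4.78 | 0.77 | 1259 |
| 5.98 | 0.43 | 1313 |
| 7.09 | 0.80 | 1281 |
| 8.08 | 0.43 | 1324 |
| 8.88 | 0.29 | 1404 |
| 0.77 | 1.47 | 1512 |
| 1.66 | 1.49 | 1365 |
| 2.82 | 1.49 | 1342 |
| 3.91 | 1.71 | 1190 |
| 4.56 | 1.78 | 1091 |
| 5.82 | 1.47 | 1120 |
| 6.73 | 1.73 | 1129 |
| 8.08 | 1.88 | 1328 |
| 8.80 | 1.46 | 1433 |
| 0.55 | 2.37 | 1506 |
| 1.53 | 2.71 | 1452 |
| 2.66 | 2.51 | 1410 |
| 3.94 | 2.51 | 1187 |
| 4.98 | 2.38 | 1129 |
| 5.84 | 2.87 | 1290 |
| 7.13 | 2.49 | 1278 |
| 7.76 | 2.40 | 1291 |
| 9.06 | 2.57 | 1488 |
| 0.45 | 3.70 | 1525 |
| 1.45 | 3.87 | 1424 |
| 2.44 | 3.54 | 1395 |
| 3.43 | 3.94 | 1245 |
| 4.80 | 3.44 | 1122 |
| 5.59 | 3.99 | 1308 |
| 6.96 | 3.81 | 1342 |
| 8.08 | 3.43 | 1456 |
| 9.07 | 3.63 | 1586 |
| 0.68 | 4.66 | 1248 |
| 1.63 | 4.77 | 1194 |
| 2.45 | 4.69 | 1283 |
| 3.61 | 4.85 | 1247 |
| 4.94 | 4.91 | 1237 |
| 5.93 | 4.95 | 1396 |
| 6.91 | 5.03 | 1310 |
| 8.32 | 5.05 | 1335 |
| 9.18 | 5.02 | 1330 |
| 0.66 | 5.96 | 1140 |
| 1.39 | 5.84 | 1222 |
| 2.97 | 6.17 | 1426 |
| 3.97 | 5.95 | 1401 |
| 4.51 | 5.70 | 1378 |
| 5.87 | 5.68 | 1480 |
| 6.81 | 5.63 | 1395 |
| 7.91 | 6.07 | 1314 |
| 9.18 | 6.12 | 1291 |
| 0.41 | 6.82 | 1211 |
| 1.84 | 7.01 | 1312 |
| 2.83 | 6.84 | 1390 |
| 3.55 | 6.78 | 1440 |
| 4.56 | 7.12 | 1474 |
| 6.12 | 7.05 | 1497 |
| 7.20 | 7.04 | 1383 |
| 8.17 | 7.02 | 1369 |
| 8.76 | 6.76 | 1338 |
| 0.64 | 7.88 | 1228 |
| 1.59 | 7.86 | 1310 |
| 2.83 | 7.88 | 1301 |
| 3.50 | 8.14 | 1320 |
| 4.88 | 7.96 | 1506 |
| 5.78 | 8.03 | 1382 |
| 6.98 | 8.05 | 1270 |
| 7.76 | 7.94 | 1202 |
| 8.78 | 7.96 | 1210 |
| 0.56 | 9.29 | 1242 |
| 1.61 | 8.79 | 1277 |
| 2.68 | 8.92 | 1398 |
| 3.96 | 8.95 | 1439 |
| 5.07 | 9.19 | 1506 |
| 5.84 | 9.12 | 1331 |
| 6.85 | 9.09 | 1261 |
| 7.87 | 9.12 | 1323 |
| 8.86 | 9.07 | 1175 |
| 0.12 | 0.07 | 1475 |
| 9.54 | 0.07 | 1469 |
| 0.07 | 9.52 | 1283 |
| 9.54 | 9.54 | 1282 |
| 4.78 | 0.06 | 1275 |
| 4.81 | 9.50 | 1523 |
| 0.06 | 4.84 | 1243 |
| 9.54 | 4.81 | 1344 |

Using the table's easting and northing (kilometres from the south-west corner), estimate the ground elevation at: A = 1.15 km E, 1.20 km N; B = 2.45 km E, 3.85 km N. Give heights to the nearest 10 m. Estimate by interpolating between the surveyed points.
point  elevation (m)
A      1480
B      1380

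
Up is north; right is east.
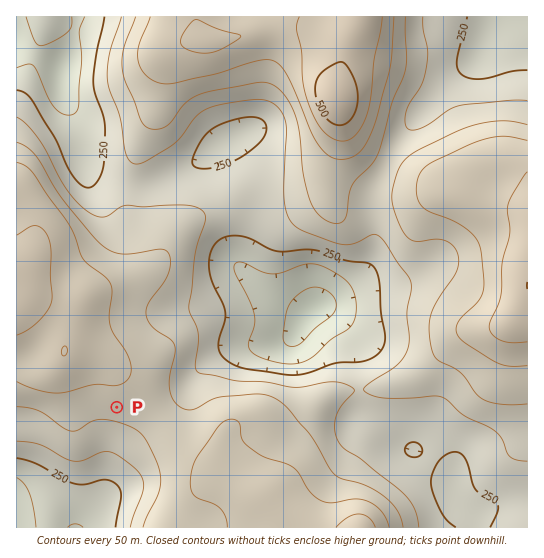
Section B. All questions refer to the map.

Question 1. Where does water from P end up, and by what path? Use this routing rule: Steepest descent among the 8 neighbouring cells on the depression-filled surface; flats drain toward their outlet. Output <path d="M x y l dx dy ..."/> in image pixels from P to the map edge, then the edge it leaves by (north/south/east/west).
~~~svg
<path d="M117 407l0 28-3 6 0 8-1 1 0 28-4 8 0 3-6 8-22 22-2 3 0 4-1 1"/>
exit: south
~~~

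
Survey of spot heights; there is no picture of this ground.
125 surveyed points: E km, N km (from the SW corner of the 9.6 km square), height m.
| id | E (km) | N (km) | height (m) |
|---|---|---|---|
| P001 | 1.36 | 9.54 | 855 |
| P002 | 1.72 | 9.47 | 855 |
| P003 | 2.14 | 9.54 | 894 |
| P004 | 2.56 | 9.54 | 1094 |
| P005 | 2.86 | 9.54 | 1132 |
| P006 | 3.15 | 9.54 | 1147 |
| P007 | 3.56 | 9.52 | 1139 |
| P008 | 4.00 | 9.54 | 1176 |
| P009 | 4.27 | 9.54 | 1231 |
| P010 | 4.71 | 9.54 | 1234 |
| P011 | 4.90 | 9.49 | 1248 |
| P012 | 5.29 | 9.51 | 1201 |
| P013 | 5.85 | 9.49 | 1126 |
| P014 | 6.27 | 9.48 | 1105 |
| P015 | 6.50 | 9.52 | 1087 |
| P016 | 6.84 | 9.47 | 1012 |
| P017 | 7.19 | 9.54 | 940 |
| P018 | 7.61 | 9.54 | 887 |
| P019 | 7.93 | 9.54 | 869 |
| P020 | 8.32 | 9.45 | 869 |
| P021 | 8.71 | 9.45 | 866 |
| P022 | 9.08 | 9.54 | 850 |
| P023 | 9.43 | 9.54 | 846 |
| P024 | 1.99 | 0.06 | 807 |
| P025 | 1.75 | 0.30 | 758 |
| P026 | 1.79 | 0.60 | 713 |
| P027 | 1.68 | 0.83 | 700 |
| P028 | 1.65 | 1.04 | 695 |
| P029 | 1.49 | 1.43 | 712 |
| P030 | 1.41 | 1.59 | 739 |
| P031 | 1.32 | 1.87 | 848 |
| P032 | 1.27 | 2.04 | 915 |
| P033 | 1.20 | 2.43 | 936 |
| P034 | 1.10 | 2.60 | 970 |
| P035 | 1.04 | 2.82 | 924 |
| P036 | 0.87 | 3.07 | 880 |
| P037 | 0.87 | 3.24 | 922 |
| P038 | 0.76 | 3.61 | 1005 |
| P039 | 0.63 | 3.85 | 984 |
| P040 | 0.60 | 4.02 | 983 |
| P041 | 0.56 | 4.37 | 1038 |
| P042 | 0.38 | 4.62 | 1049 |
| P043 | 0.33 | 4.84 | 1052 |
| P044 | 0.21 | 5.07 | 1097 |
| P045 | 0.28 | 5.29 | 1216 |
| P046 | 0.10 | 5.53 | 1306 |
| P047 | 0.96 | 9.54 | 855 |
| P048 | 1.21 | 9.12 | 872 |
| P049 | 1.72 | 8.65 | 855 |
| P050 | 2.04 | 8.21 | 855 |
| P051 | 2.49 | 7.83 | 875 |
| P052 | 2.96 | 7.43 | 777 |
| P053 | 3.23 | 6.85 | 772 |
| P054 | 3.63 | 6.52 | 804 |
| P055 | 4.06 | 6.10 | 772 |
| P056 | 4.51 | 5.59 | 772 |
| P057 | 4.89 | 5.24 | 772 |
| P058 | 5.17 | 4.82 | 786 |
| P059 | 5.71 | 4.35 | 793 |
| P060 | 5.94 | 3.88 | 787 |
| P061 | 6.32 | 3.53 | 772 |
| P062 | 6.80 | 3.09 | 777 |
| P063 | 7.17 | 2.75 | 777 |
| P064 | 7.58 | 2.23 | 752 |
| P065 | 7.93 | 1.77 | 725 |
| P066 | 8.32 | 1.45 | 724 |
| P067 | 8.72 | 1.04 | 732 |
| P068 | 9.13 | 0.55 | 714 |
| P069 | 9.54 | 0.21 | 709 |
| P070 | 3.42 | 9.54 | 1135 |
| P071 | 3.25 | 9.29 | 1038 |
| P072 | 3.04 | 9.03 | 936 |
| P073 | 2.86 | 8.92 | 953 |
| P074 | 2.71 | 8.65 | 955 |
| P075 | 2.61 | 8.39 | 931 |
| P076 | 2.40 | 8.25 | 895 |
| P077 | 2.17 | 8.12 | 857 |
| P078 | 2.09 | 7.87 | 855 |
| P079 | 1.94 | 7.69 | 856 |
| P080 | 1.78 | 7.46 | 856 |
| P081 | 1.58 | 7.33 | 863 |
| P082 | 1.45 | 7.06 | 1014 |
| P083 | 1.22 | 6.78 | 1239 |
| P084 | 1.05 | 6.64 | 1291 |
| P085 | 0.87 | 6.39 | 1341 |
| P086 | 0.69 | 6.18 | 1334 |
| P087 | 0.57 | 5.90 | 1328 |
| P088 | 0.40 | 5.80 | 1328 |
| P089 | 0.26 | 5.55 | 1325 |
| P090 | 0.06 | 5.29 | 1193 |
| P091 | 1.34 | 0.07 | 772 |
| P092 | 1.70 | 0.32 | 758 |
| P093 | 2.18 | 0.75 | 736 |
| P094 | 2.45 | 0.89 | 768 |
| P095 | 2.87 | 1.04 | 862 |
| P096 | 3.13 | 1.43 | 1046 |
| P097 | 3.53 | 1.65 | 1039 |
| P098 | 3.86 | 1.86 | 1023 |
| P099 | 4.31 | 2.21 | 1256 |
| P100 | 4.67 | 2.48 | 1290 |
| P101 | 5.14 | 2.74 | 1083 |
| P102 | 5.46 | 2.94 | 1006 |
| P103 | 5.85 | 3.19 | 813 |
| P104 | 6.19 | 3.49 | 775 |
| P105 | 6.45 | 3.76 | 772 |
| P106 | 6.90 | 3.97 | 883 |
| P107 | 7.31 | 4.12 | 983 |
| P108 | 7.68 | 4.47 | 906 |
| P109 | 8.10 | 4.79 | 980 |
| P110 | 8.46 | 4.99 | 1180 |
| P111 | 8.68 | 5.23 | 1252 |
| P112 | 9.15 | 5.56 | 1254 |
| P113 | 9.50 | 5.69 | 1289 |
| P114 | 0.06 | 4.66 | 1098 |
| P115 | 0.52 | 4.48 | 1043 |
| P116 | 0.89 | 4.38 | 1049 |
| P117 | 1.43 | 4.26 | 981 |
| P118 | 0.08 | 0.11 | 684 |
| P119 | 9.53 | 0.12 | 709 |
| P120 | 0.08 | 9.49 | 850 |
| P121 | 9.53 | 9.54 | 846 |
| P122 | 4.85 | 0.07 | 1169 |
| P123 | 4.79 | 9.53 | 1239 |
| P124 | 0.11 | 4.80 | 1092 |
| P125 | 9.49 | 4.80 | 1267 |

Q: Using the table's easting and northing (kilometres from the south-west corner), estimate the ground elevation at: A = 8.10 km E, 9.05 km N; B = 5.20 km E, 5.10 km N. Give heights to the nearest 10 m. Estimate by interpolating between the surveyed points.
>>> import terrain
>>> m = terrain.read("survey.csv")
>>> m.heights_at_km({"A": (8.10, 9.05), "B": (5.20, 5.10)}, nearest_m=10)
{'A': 900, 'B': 770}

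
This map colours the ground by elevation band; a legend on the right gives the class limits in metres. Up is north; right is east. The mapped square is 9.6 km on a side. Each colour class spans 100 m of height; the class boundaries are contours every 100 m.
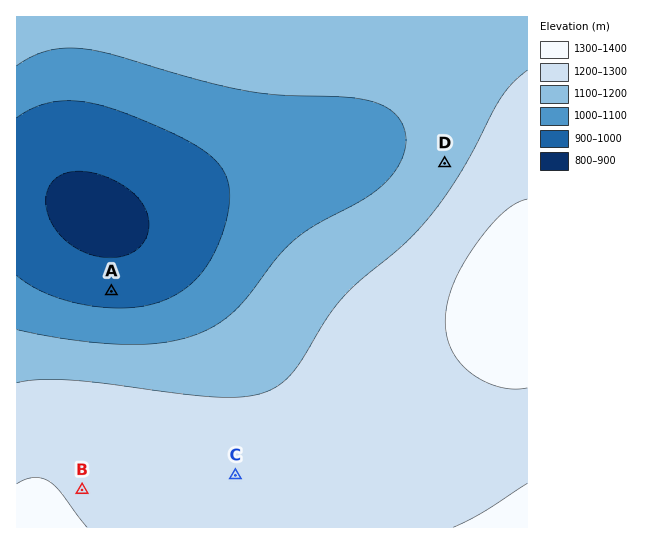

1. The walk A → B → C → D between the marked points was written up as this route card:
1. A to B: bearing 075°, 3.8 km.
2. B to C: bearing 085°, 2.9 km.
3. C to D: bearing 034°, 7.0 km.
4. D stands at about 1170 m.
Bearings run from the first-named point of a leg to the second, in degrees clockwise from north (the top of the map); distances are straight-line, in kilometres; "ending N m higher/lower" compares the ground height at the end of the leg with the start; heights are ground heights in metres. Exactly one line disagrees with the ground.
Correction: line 1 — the bearing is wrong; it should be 188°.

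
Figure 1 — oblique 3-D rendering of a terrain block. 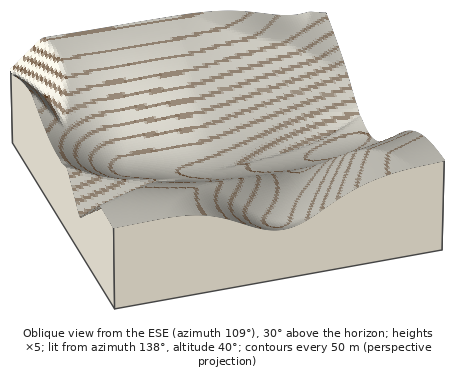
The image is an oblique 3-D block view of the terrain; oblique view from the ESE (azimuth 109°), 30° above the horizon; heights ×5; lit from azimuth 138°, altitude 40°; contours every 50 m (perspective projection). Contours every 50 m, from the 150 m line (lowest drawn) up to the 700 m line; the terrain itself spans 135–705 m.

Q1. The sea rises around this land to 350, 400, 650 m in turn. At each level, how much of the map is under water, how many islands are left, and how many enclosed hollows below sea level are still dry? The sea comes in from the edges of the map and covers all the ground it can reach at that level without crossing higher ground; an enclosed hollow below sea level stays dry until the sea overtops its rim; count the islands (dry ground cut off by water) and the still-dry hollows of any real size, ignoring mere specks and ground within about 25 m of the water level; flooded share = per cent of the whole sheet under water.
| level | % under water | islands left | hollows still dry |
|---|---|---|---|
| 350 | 34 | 0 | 0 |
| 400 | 46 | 0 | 0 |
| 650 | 95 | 0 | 0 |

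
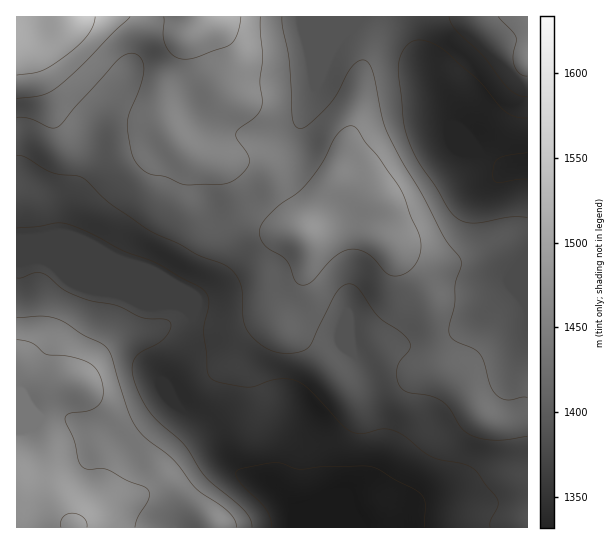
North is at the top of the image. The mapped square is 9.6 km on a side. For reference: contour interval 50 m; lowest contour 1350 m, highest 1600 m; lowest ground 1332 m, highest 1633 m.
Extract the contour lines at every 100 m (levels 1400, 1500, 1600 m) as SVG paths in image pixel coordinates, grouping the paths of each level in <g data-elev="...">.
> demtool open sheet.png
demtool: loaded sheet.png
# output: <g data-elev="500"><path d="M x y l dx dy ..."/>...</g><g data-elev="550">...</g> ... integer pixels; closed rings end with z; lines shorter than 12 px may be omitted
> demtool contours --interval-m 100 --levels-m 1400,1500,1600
<g data-elev="1400"><path d="M252 527l-2-8-5-8-38-32-23-34-33-31-8-12-6-14-5-17 2-12 7-7 17-9 7-5 5-9 0-7-5-3-22-1-26-12-35-8-18-8-15-13-7-4-7 0-13 5-5 0"/><path d="M17 228l21-1 19-4 13 2 22 9 31 17 34 12 43 24 6 6 3 6-5 34 3 38 4 8 10 4 26 4 7 0 23-8 9 0 9 1 14 9 32 35 10 7 10 3 21-5 10 1 13 6 18 15 8 6 39 10 8 6 20 28-1 6-7 14 0 6"/><path d="M527 217l-17 0-28 5-12 1-11-3-9-9-14-24-18-26-12-27-3-13-5-48 1-11 3-10 6-7 7-5 10 1 10 4 11 7 32 28 27 31 10 6 12 1"/></g><g data-elev="1500"><path d="M135 527l3-10 11-18 1-5-2-4-3-3-18-6-20-11-6-2-12 1-6-2-4-5-5-21-9-20 0-4 3-3 22-4 7-3 4-5 2-5 0-8-5-18-5-6-9-4-17-5-20-1-14-12-16-3"/><path d="M300 285l6 0 5-3 22-24 8-5 6-3 10-1 9 4 8 6 12 14 8 3 7-1 8-4 6-6 4-9 2-10-1-9-18-46-24-35-13-14-8-13-4-3-7 1-7 6-6 8-10 21-14 19-11 11-24 18-9 10-5 7 0 8 3 8 5 6 18 11 4 6 4 13z"/><path d="M17 117l13 2 21 9 7-1 60-67 9-6 8 0 4 2 3 5 2 12-5 16-10 25-2 12 4 26 6 11 12 11 17 3 17 7 36 0 11-2 13-9 6-11-1-8-12-16 0-5 3-4 18-14 5-10-2-23 3-25-3-40"/><path d="M498 17l18 20 0 4-3 16 2 10 6 7 6 2"/></g><g data-elev="1600"><path d="M17 75l25-4 23-15 13-10 9-10 6-10 2-9"/></g>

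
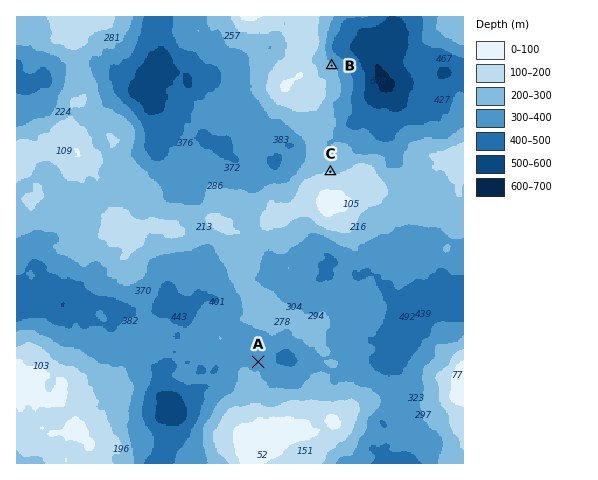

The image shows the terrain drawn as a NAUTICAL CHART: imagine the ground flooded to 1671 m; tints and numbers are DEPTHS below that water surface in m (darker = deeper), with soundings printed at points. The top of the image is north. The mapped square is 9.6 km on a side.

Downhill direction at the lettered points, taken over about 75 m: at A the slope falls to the NE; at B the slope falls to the NE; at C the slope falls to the N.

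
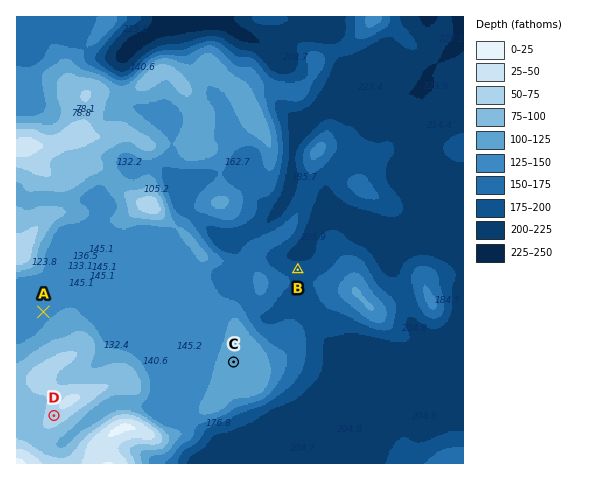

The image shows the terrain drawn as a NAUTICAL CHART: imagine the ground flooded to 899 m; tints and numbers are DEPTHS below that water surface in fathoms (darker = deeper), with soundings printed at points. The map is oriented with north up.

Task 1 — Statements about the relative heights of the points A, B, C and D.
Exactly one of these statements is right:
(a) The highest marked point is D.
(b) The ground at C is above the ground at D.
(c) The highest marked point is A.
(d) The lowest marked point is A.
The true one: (a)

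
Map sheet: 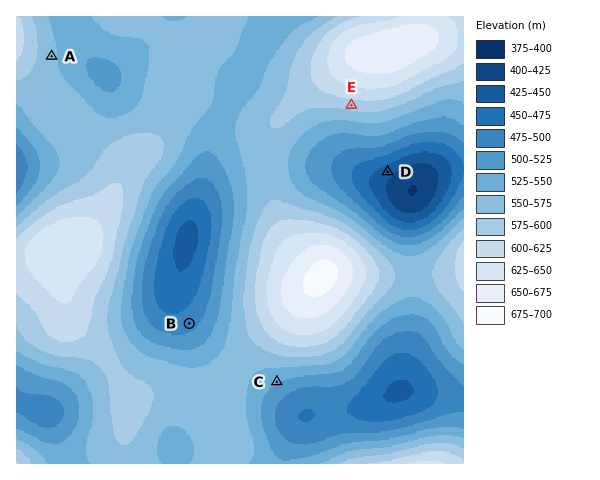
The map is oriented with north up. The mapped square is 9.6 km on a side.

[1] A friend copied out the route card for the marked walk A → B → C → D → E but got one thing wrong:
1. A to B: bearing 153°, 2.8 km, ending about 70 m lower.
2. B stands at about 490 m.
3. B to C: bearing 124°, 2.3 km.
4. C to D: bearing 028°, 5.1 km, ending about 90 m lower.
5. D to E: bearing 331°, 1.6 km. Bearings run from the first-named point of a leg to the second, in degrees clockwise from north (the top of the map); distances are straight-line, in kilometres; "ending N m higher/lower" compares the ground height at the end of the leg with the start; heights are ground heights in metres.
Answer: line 1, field distance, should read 6.4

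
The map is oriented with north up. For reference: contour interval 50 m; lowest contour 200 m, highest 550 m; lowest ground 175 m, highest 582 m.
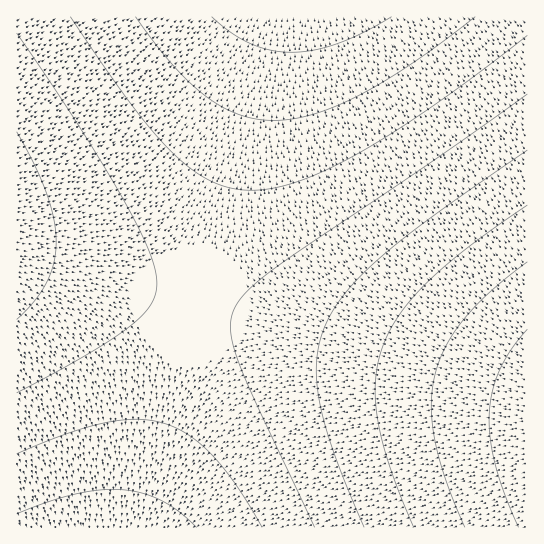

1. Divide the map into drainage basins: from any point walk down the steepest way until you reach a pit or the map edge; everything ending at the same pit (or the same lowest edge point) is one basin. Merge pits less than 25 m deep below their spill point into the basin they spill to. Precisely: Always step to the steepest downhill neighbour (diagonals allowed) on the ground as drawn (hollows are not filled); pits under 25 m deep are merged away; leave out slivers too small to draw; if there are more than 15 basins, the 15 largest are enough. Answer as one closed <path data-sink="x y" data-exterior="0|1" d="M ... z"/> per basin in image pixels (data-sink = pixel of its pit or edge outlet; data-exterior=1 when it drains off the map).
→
<path data-sink="299 17" data-exterior="1" d="M527 16l-510 0-1 239 511 142z"/><path data-sink="103 527" data-exterior="1" d="M19 256l-3 1 1 271 511-1 0-129-2-2z"/>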